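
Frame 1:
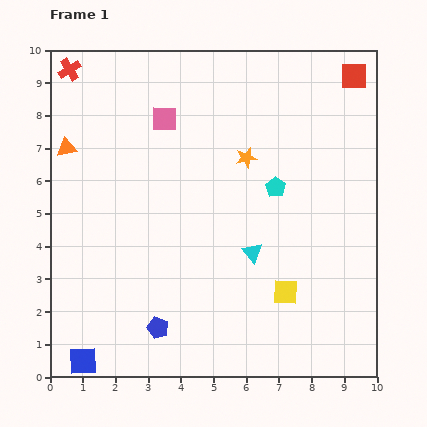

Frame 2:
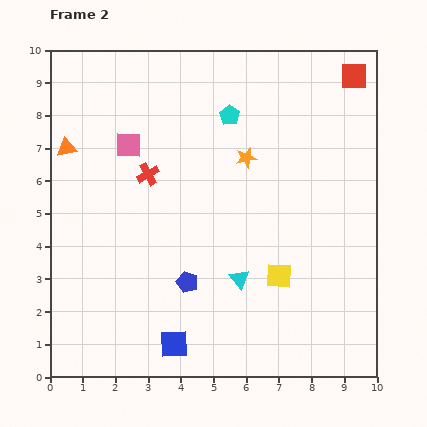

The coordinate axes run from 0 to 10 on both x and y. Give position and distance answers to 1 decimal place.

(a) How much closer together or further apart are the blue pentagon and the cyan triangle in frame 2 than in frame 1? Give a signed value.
-2.1

Distance in frame 1: 3.7. Distance in frame 2: 1.6.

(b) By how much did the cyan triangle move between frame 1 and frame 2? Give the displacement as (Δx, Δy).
(-0.4, -0.8)

The cyan triangle was at (6.2, 3.8) in frame 1 and (5.8, 3.0) in frame 2.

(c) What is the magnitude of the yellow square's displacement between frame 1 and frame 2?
0.5

The yellow square moved from (7.2, 2.6) to (7.0, 3.1), a distance of √(0.2² + 0.5²) ≈ 0.5.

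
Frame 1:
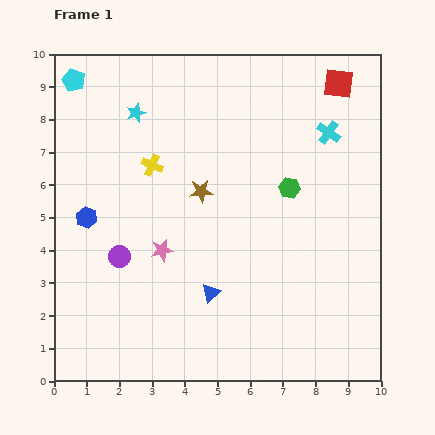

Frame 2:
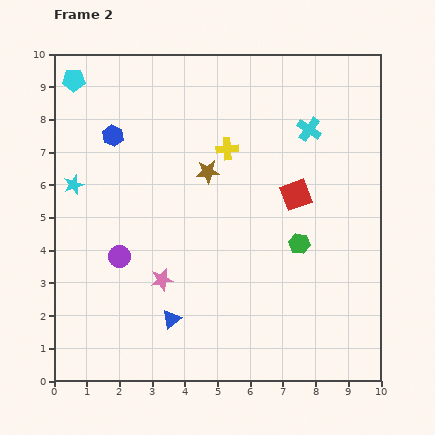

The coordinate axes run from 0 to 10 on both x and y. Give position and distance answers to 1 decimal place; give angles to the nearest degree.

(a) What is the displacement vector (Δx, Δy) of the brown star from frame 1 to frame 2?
(0.2, 0.6)

The brown star was at (4.5, 5.8) in frame 1 and (4.7, 6.4) in frame 2.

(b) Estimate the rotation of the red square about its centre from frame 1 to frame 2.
26° counter-clockwise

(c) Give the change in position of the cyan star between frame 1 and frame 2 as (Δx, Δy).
(-1.9, -2.2)

The cyan star was at (2.5, 8.2) in frame 1 and (0.6, 6.0) in frame 2.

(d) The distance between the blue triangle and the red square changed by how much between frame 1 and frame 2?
-2.1

Distance in frame 1: 7.5. Distance in frame 2: 5.4.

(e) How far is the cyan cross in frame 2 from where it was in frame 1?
0.6

The cyan cross moved from (8.4, 7.6) to (7.8, 7.7), a distance of √(0.6² + 0.1²) ≈ 0.6.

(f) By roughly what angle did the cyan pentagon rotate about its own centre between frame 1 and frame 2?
24° counter-clockwise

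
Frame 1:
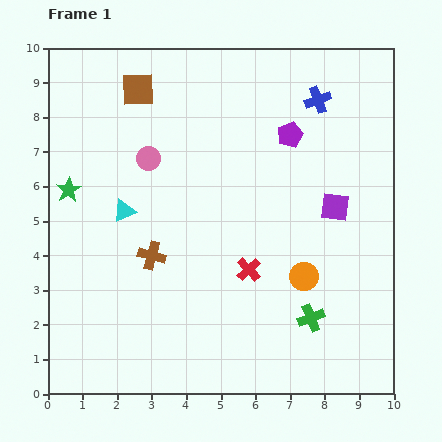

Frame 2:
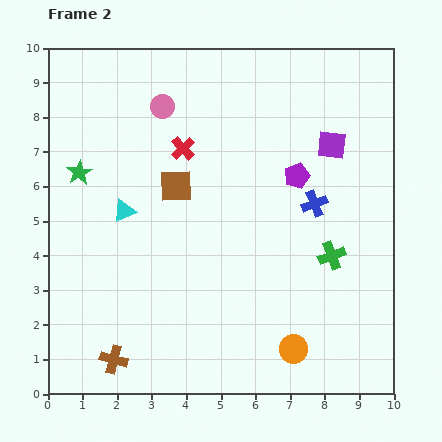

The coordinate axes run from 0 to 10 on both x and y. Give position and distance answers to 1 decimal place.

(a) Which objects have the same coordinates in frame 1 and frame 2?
the cyan triangle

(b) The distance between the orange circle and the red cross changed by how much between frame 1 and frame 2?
+5.0

Distance in frame 1: 1.6. Distance in frame 2: 6.6.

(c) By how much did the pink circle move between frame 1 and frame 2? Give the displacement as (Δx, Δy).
(0.4, 1.5)

The pink circle was at (2.9, 6.8) in frame 1 and (3.3, 8.3) in frame 2.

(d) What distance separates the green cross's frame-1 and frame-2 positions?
1.9

The green cross moved from (7.6, 2.2) to (8.2, 4.0), a distance of √(0.6² + 1.8²) ≈ 1.9.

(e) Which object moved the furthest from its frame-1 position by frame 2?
the red cross

(moved 4.0; next 3.2)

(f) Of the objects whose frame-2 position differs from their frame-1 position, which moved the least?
the green star

(moved 0.6)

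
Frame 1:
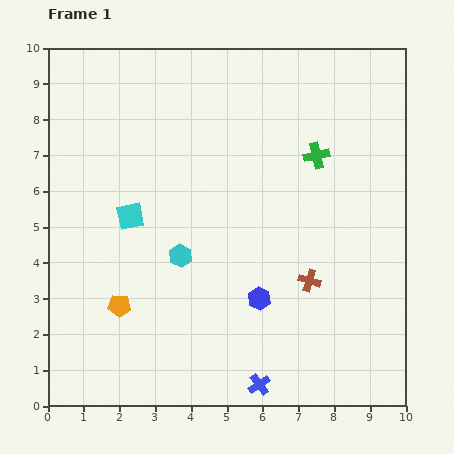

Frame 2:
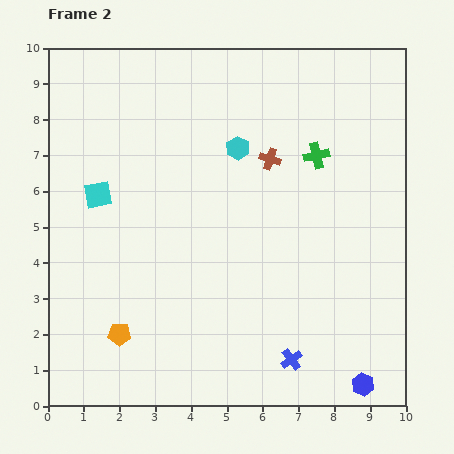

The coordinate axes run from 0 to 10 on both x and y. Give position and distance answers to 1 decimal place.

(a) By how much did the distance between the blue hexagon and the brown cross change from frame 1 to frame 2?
+5.3

Distance in frame 1: 1.5. Distance in frame 2: 6.8.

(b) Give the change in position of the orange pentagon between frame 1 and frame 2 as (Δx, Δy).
(0.0, -0.8)

The orange pentagon was at (2.0, 2.8) in frame 1 and (2.0, 2.0) in frame 2.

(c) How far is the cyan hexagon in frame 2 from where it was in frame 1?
3.4

The cyan hexagon moved from (3.7, 4.2) to (5.3, 7.2), a distance of √(1.6² + 3.0²) ≈ 3.4.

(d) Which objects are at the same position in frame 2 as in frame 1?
the green cross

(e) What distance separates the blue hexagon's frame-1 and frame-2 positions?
3.8

The blue hexagon moved from (5.9, 3.0) to (8.8, 0.6), a distance of √(2.9² + 2.4²) ≈ 3.8.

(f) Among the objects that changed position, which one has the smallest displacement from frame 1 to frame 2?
the orange pentagon

(moved 0.8)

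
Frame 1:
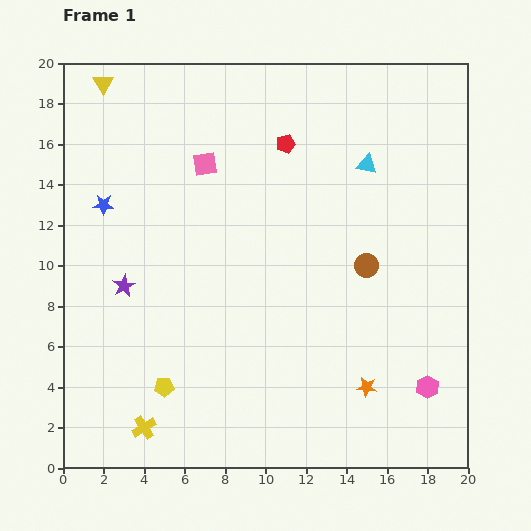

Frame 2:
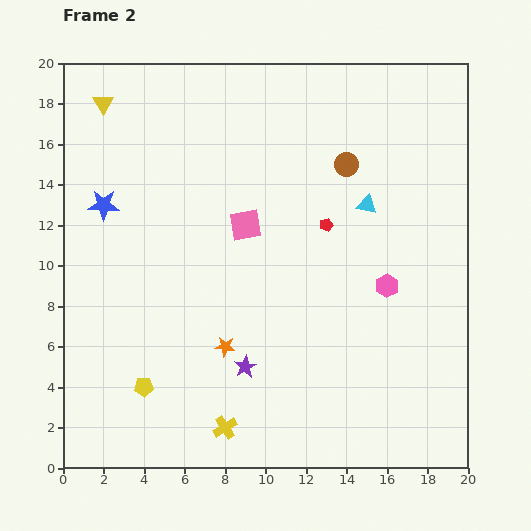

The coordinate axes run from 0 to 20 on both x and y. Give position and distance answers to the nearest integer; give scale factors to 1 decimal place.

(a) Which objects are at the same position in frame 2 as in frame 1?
the blue star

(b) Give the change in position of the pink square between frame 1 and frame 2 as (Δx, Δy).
(2, -3)

The pink square was at (7, 15) in frame 1 and (9, 12) in frame 2.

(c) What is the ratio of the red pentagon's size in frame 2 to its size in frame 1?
0.7×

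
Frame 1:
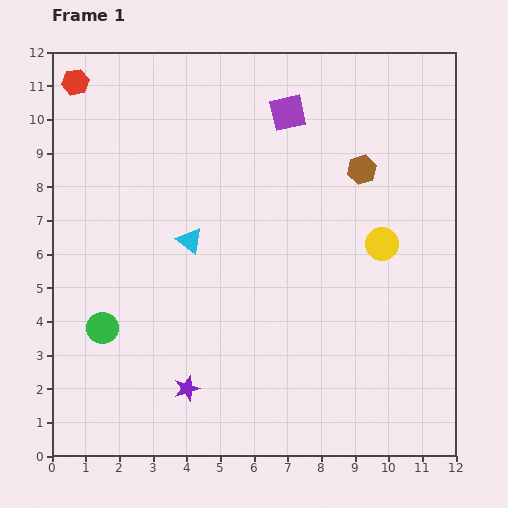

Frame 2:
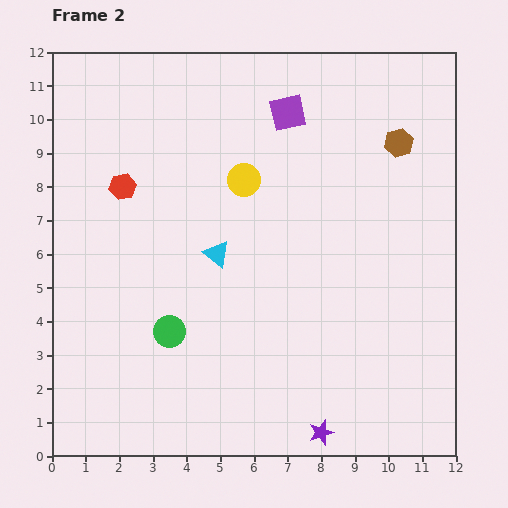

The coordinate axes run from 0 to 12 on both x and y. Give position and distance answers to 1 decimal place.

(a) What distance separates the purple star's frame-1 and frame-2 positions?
4.2

The purple star moved from (4.0, 2.0) to (8.0, 0.7), a distance of √(4.0² + 1.3²) ≈ 4.2.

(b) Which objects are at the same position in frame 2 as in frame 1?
the purple square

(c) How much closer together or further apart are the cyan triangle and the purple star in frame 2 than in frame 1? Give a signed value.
+1.7

Distance in frame 1: 4.4. Distance in frame 2: 6.1.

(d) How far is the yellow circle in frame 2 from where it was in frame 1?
4.5

The yellow circle moved from (9.8, 6.3) to (5.7, 8.2), a distance of √(4.1² + 1.9²) ≈ 4.5.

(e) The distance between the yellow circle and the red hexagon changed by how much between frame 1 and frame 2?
-6.7

Distance in frame 1: 10.3. Distance in frame 2: 3.6.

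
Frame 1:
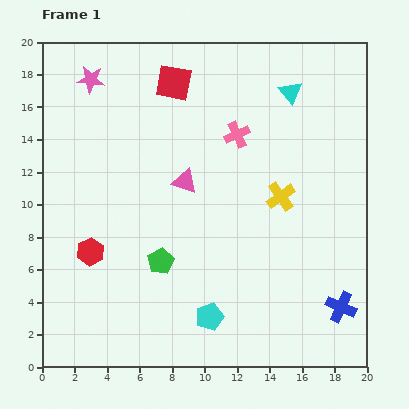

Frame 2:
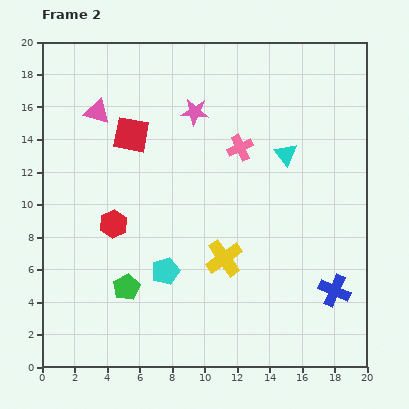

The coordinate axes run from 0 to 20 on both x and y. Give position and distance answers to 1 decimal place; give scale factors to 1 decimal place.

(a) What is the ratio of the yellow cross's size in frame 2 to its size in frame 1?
1.3×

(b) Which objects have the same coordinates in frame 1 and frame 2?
none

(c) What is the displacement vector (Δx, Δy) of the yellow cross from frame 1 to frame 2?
(-3.5, -3.8)

The yellow cross was at (14.7, 10.5) in frame 1 and (11.2, 6.7) in frame 2.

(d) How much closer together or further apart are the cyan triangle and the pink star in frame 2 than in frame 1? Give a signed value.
-6.1

Distance in frame 1: 12.3. Distance in frame 2: 6.2.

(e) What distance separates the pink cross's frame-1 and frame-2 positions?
0.8

The pink cross moved from (12.0, 14.3) to (12.2, 13.5), a distance of √(0.2² + 0.8²) ≈ 0.8.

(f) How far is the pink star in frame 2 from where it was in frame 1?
6.7

The pink star moved from (3.0, 17.7) to (9.4, 15.7), a distance of √(6.4² + 2.0²) ≈ 6.7.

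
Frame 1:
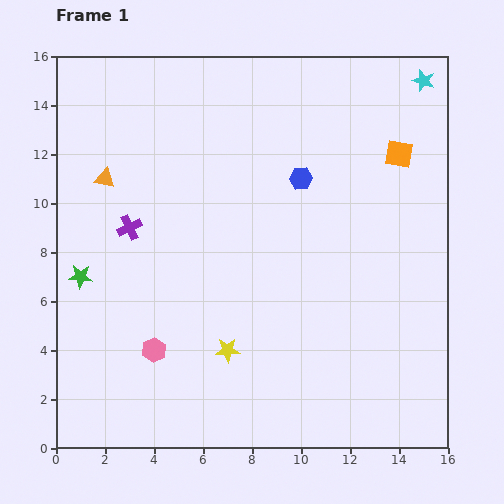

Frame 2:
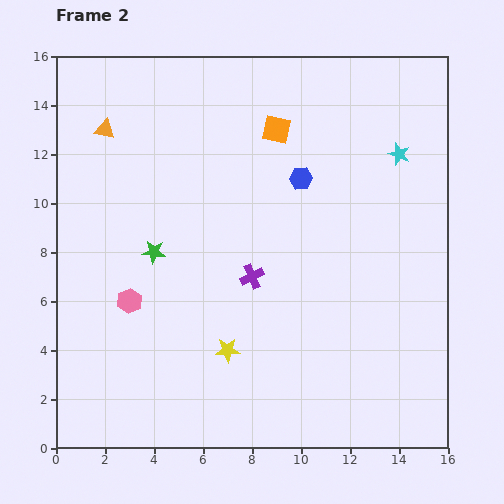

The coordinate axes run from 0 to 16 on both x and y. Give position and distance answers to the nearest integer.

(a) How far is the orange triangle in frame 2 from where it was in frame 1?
2

The orange triangle moved from (2, 11) to (2, 13), a distance of √(0² + 2²) ≈ 2.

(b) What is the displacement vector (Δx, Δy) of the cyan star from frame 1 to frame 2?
(-1, -3)

The cyan star was at (15, 15) in frame 1 and (14, 12) in frame 2.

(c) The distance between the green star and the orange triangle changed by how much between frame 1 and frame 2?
+1

Distance in frame 1: 4. Distance in frame 2: 5.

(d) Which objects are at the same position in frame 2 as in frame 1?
the blue hexagon, the yellow star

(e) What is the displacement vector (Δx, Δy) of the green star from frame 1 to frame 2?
(3, 1)

The green star was at (1, 7) in frame 1 and (4, 8) in frame 2.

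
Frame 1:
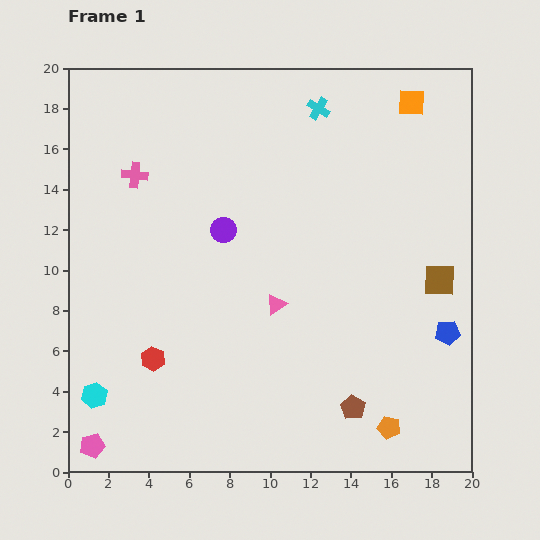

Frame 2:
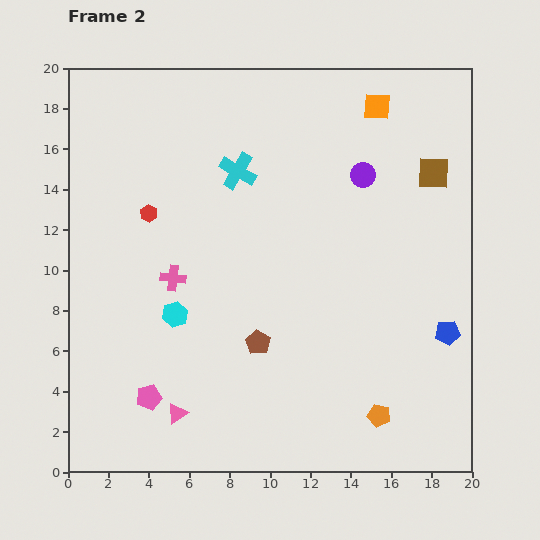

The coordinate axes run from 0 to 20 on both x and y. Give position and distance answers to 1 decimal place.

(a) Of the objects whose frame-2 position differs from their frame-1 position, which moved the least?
the orange pentagon

(moved 0.8)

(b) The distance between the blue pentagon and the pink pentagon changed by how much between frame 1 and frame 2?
-3.4

Distance in frame 1: 18.5. Distance in frame 2: 15.1.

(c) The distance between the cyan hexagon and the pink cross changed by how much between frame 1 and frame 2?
-9.3

Distance in frame 1: 11.1. Distance in frame 2: 1.8.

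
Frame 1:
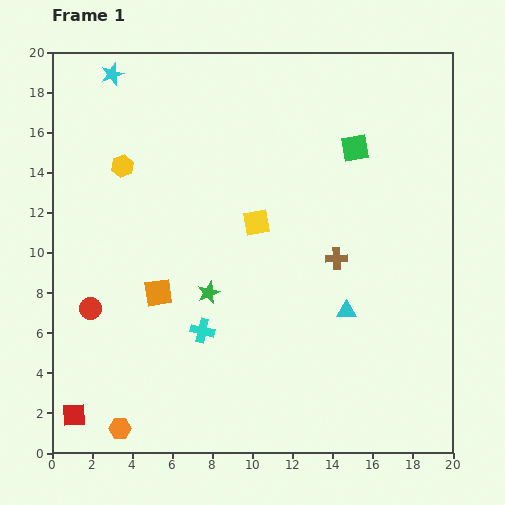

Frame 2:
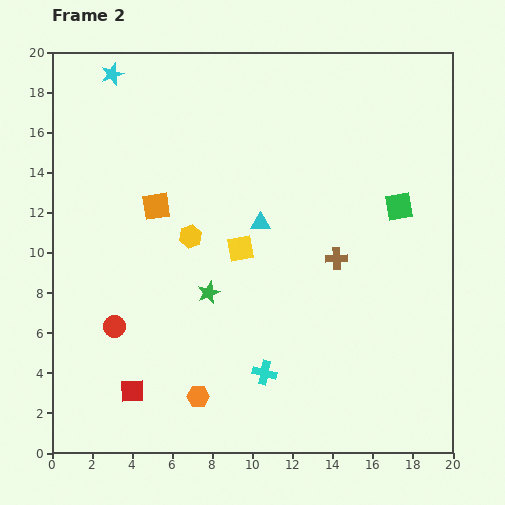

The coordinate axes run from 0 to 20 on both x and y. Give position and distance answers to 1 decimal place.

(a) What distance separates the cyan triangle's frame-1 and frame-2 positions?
6.2

The cyan triangle moved from (14.7, 7.1) to (10.4, 11.5), a distance of √(4.3² + 4.4²) ≈ 6.2.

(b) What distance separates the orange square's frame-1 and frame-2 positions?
4.3

The orange square moved from (5.3, 8.0) to (5.2, 12.3), a distance of √(0.1² + 4.3²) ≈ 4.3.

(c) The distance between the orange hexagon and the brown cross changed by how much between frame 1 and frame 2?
-3.9

Distance in frame 1: 13.7. Distance in frame 2: 9.8.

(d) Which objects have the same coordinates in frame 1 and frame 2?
the brown cross, the cyan star, the green star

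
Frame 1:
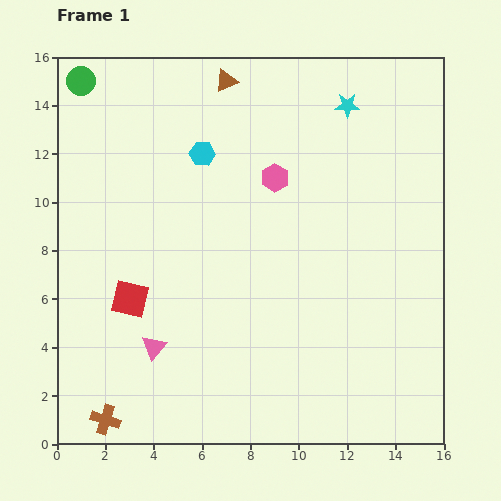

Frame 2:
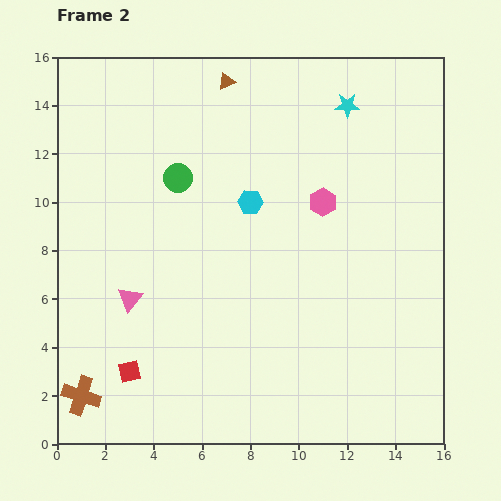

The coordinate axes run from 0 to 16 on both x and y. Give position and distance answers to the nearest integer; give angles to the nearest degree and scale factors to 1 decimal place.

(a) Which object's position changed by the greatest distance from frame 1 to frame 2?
the green circle

(moved 6; next 3)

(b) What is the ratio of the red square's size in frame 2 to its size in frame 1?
0.6×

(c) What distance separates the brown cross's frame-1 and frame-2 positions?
1

The brown cross moved from (2, 1) to (1, 2), a distance of √(1² + 1²) ≈ 1.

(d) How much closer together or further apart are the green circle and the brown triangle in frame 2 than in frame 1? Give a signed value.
-2

Distance in frame 1: 6. Distance in frame 2: 4.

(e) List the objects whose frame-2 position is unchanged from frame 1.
the cyan star, the brown triangle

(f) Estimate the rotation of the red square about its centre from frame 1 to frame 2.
28° counter-clockwise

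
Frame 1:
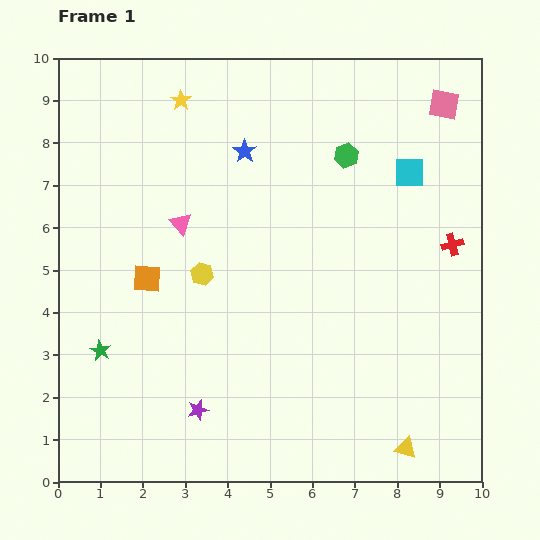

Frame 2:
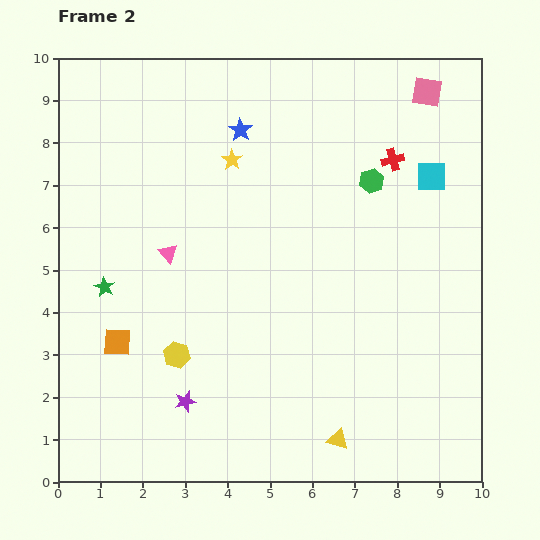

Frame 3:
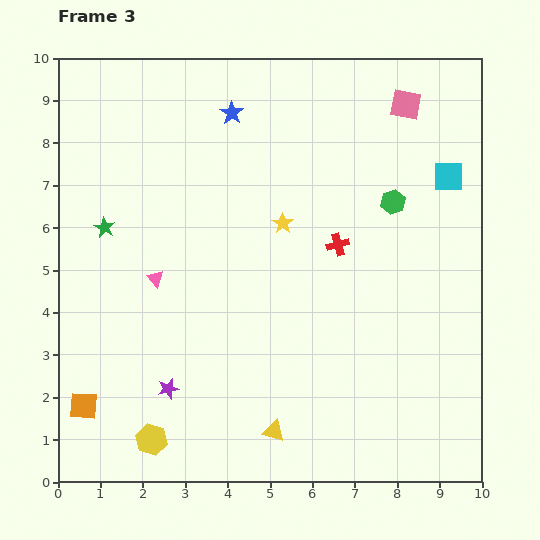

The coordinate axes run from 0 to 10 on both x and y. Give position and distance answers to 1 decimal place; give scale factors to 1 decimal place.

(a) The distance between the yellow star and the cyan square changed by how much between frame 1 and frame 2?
-1.0

Distance in frame 1: 5.7. Distance in frame 2: 4.7.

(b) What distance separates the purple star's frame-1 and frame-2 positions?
0.4

The purple star moved from (3.3, 1.7) to (3.0, 1.9), a distance of √(0.3² + 0.2²) ≈ 0.4.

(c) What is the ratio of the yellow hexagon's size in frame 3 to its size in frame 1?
1.4×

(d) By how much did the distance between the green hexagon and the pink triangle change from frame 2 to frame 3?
+0.8

Distance in frame 2: 5.1. Distance in frame 3: 5.9.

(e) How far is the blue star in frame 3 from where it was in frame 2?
0.4

The blue star moved from (4.3, 8.3) to (4.1, 8.7), a distance of √(0.2² + 0.4²) ≈ 0.4.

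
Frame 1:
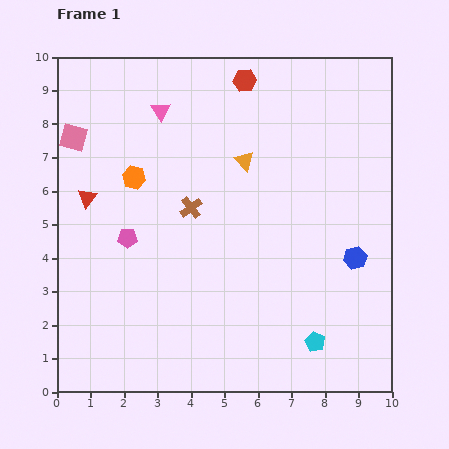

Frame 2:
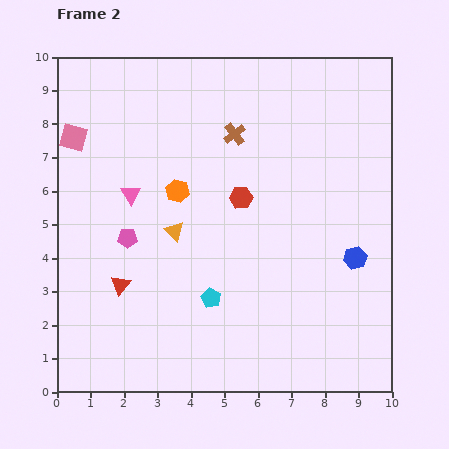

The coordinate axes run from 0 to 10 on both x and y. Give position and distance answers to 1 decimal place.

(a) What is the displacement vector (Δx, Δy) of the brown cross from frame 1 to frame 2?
(1.3, 2.2)

The brown cross was at (4.0, 5.5) in frame 1 and (5.3, 7.7) in frame 2.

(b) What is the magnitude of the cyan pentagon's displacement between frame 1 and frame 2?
3.4

The cyan pentagon moved from (7.7, 1.5) to (4.6, 2.8), a distance of √(3.1² + 1.3²) ≈ 3.4.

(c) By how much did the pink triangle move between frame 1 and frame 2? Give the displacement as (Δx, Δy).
(-0.9, -2.5)

The pink triangle was at (3.1, 8.4) in frame 1 and (2.2, 5.9) in frame 2.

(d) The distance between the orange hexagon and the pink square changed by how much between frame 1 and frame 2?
+1.3

Distance in frame 1: 2.2. Distance in frame 2: 3.5.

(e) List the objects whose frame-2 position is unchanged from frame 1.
the pink square, the pink pentagon, the blue hexagon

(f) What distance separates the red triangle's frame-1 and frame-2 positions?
2.8

The red triangle moved from (0.9, 5.8) to (1.9, 3.2), a distance of √(1.0² + 2.6²) ≈ 2.8.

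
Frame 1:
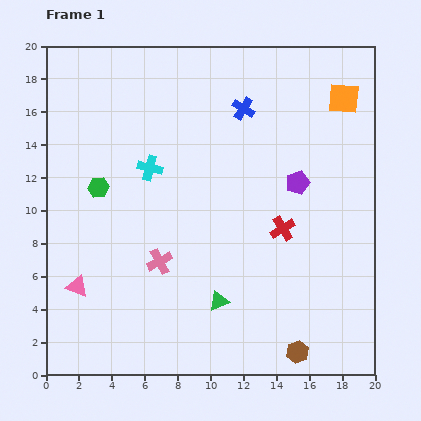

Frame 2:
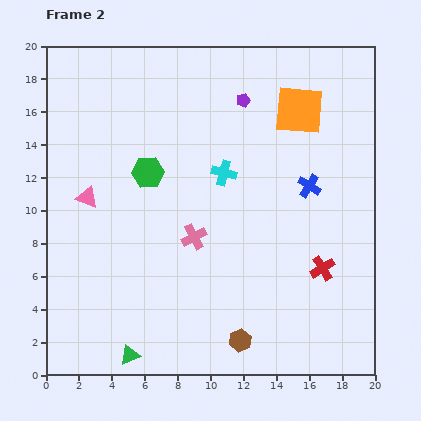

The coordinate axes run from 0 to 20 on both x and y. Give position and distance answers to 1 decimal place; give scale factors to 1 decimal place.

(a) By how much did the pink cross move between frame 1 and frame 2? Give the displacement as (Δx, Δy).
(2.1, 1.5)

The pink cross was at (6.9, 6.9) in frame 1 and (9.0, 8.4) in frame 2.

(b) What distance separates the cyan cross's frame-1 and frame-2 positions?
4.5

The cyan cross moved from (6.3, 12.6) to (10.8, 12.3), a distance of √(4.5² + 0.3²) ≈ 4.5.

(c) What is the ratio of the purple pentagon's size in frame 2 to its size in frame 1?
0.6×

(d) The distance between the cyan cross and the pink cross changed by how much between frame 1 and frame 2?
-1.4

Distance in frame 1: 5.7. Distance in frame 2: 4.3.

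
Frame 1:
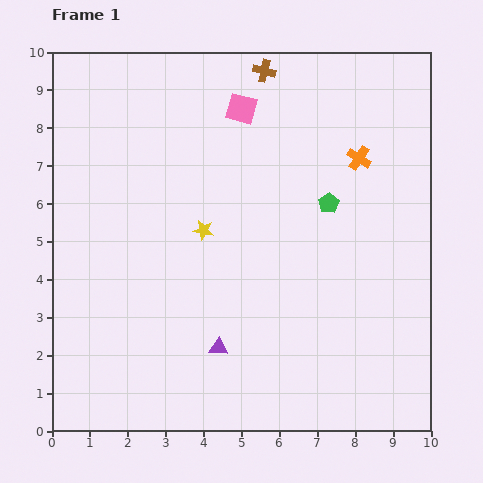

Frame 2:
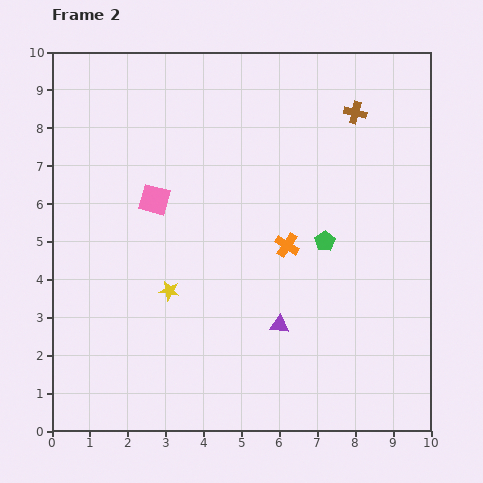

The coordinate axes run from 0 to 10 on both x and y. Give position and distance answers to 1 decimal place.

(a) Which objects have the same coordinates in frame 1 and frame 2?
none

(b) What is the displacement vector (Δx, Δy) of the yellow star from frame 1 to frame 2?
(-0.9, -1.6)

The yellow star was at (4.0, 5.3) in frame 1 and (3.1, 3.7) in frame 2.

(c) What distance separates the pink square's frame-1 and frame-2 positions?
3.3

The pink square moved from (5.0, 8.5) to (2.7, 6.1), a distance of √(2.3² + 2.4²) ≈ 3.3.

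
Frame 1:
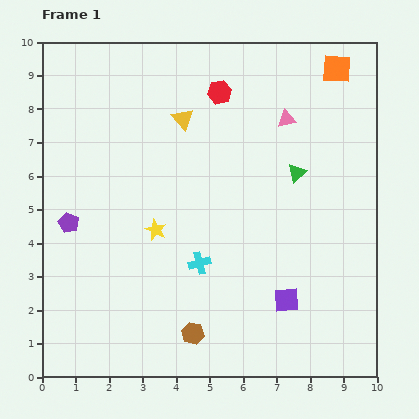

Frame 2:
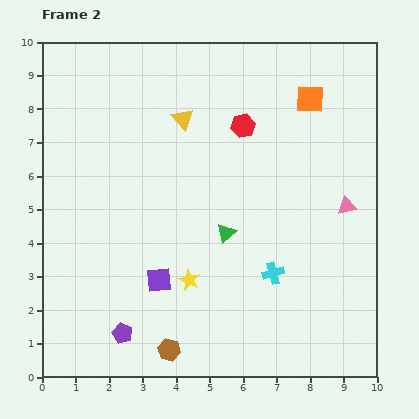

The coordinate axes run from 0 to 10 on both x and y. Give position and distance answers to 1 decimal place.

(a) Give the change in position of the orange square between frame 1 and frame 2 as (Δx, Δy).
(-0.8, -0.9)

The orange square was at (8.8, 9.2) in frame 1 and (8.0, 8.3) in frame 2.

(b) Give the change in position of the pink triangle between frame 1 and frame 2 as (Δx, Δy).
(1.8, -2.6)

The pink triangle was at (7.3, 7.7) in frame 1 and (9.1, 5.1) in frame 2.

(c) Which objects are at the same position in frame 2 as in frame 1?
the yellow triangle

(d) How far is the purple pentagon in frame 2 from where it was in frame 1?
3.7

The purple pentagon moved from (0.8, 4.6) to (2.4, 1.3), a distance of √(1.6² + 3.3²) ≈ 3.7.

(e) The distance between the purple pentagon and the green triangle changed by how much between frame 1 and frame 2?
-2.7

Distance in frame 1: 7.0. Distance in frame 2: 4.3.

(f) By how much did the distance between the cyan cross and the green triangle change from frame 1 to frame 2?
-2.2

Distance in frame 1: 4.0. Distance in frame 2: 1.8.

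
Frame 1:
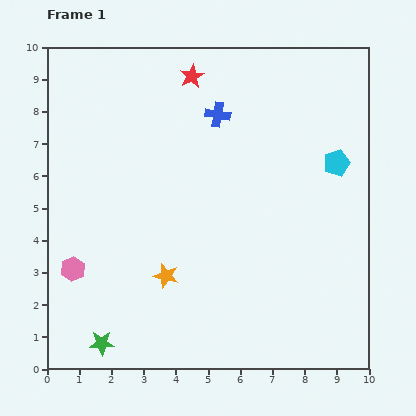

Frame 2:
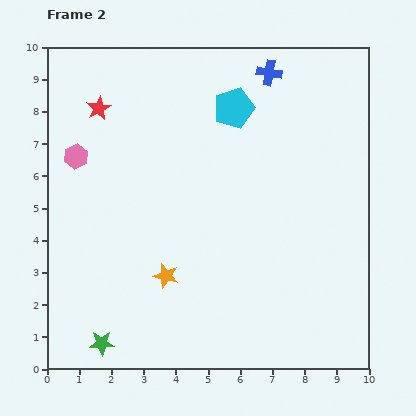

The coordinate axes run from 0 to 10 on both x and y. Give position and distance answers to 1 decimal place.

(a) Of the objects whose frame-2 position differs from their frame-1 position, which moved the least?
the blue cross

(moved 2.1)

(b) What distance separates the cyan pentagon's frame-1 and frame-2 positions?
3.6

The cyan pentagon moved from (9.0, 6.4) to (5.8, 8.1), a distance of √(3.2² + 1.7²) ≈ 3.6.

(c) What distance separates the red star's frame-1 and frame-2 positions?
3.1

The red star moved from (4.5, 9.1) to (1.6, 8.1), a distance of √(2.9² + 1.0²) ≈ 3.1.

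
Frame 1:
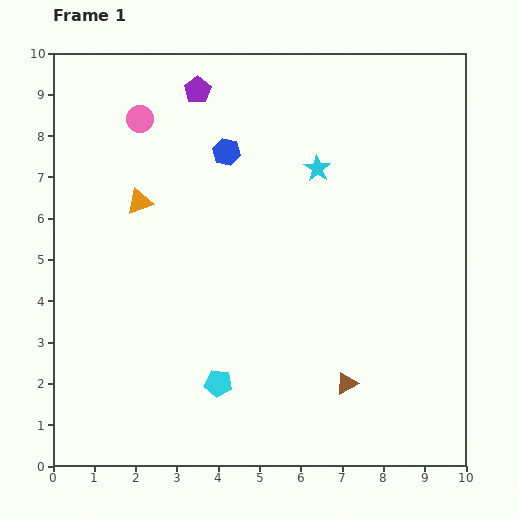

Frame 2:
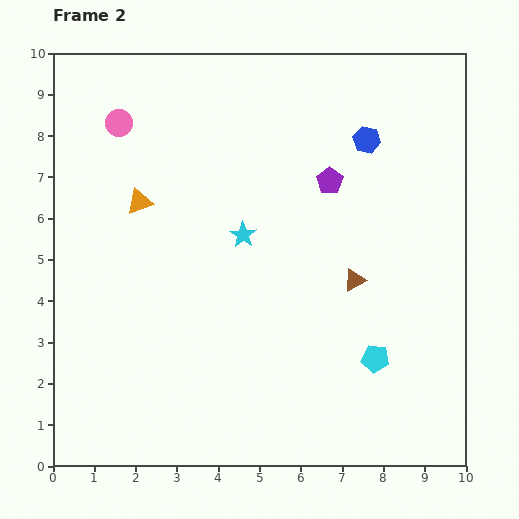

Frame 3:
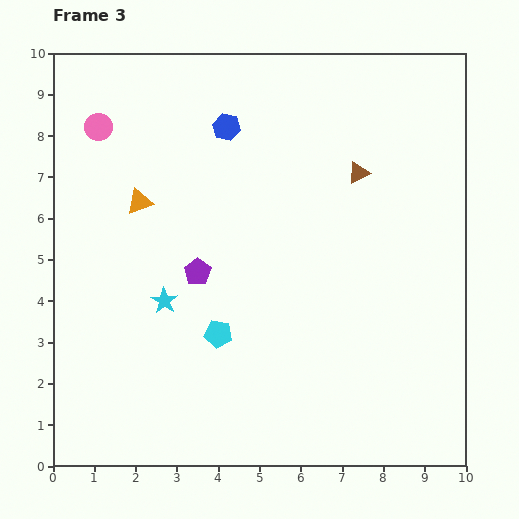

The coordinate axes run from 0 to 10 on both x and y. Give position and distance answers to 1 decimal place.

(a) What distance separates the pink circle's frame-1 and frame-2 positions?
0.5

The pink circle moved from (2.1, 8.4) to (1.6, 8.3), a distance of √(0.5² + 0.1²) ≈ 0.5.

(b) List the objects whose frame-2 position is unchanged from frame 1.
the orange triangle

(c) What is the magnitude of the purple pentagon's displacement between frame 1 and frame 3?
4.4

The purple pentagon moved from (3.5, 9.1) to (3.5, 4.7), a distance of √(0.0² + 4.4²) ≈ 4.4.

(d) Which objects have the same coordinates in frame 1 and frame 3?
the orange triangle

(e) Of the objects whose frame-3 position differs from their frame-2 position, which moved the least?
the pink circle

(moved 0.5)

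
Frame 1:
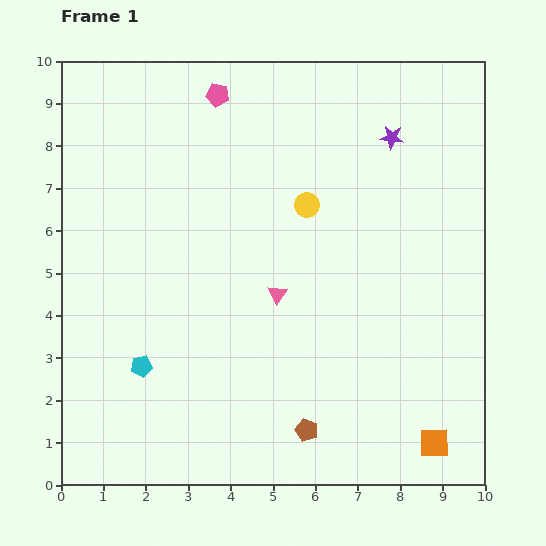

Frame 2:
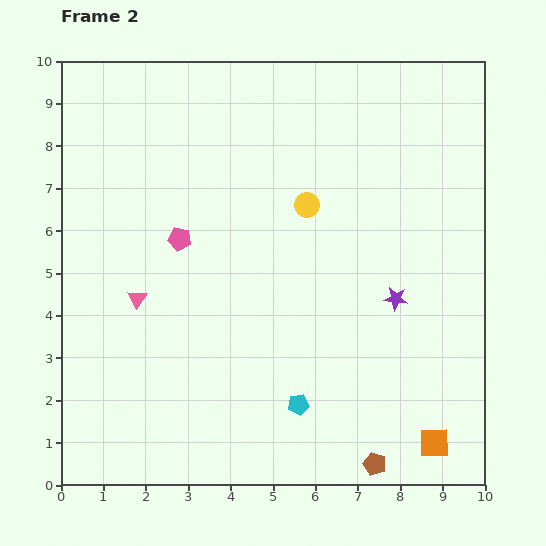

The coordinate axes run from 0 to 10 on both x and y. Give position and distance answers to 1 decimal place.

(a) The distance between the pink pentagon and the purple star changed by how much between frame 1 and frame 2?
+1.1

Distance in frame 1: 4.2. Distance in frame 2: 5.3.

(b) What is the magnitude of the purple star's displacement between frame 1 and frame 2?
3.8

The purple star moved from (7.8, 8.2) to (7.9, 4.4), a distance of √(0.1² + 3.8²) ≈ 3.8.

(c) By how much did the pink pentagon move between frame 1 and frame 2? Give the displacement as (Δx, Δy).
(-0.9, -3.4)

The pink pentagon was at (3.7, 9.2) in frame 1 and (2.8, 5.8) in frame 2.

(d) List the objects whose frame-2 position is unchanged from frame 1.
the orange square, the yellow circle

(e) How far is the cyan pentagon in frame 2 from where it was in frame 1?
3.8

The cyan pentagon moved from (1.9, 2.8) to (5.6, 1.9), a distance of √(3.7² + 0.9²) ≈ 3.8.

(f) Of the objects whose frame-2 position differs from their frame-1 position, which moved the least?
the brown pentagon

(moved 1.8)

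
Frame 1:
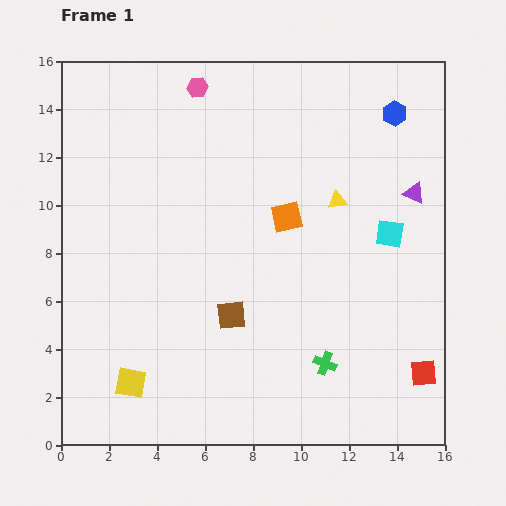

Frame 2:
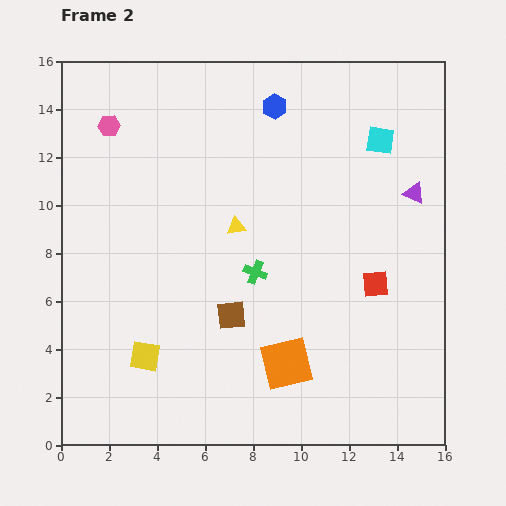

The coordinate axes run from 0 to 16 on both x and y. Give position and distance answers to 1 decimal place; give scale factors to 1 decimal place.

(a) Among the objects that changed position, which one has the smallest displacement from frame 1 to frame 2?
the yellow square

(moved 1.3)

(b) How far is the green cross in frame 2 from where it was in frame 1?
4.8

The green cross moved from (11.0, 3.4) to (8.1, 7.2), a distance of √(2.9² + 3.8²) ≈ 4.8.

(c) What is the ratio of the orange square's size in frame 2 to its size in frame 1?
1.7×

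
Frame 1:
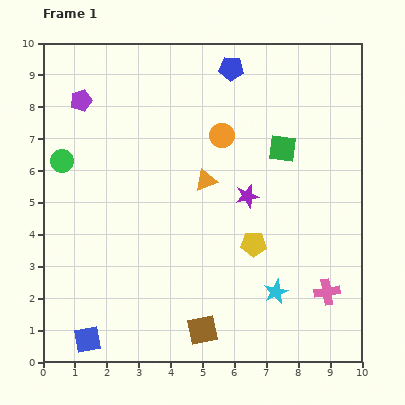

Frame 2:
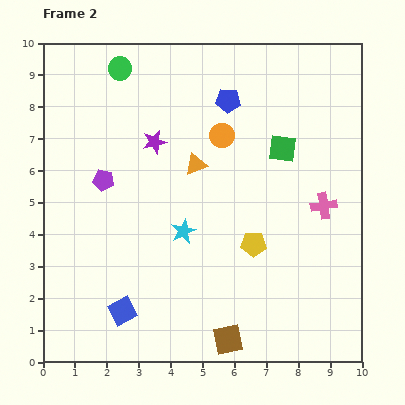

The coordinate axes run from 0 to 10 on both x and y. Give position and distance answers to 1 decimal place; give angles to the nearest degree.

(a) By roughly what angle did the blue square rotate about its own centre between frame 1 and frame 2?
16° counter-clockwise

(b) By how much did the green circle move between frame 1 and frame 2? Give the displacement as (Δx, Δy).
(1.8, 2.9)

The green circle was at (0.6, 6.3) in frame 1 and (2.4, 9.2) in frame 2.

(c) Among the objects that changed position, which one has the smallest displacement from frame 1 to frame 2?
the orange triangle

(moved 0.6)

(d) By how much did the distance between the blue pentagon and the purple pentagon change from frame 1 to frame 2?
-0.2

Distance in frame 1: 4.8. Distance in frame 2: 4.6.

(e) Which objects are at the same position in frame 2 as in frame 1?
the green square, the orange circle, the yellow pentagon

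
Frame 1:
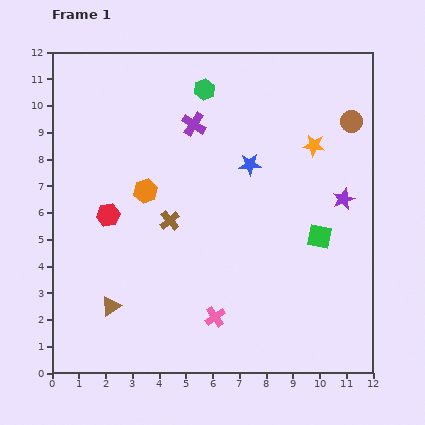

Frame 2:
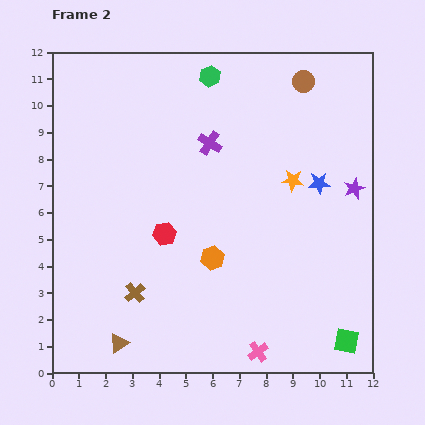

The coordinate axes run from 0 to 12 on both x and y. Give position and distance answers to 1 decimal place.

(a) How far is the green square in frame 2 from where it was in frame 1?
4.0

The green square moved from (10.0, 5.1) to (11.0, 1.2), a distance of √(1.0² + 3.9²) ≈ 4.0.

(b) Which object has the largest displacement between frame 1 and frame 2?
the green square

(moved 4.0; next 3.5)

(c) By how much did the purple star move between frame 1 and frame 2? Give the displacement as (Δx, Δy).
(0.4, 0.4)

The purple star was at (10.9, 6.5) in frame 1 and (11.3, 6.9) in frame 2.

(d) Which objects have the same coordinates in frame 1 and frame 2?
none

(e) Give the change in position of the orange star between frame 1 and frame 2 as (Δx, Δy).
(-0.8, -1.3)

The orange star was at (9.8, 8.5) in frame 1 and (9.0, 7.2) in frame 2.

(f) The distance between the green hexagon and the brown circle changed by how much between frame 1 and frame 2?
-2.1

Distance in frame 1: 5.6. Distance in frame 2: 3.5.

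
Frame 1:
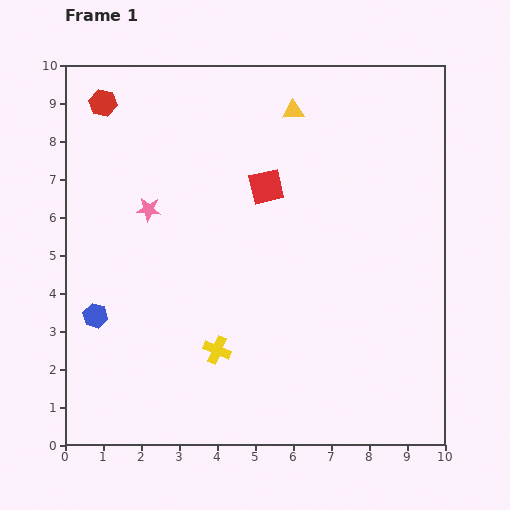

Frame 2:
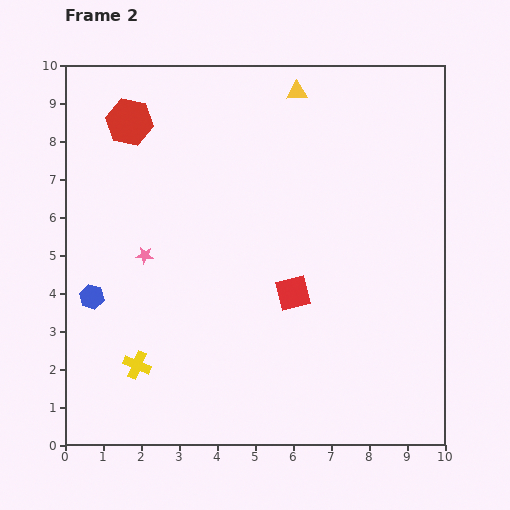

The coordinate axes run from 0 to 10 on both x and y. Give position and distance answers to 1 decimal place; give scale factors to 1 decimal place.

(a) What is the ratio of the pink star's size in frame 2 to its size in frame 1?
0.7×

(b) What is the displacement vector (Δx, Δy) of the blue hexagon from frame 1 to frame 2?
(-0.1, 0.5)

The blue hexagon was at (0.8, 3.4) in frame 1 and (0.7, 3.9) in frame 2.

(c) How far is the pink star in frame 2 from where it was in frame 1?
1.2

The pink star moved from (2.2, 6.2) to (2.1, 5.0), a distance of √(0.1² + 1.2²) ≈ 1.2.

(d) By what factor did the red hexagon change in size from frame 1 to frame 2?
1.7×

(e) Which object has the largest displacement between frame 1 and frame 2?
the red square

(moved 2.9; next 2.1)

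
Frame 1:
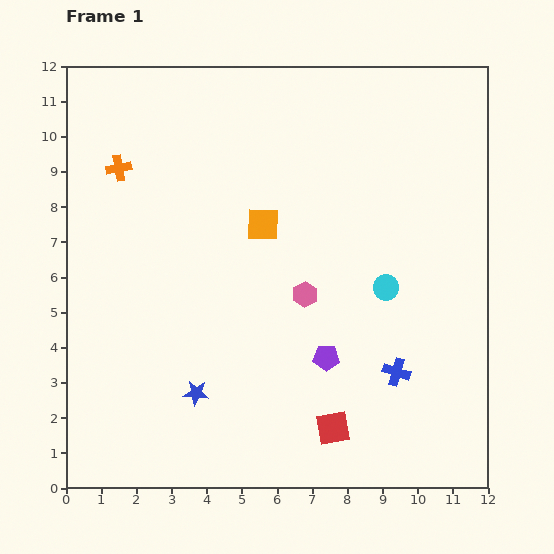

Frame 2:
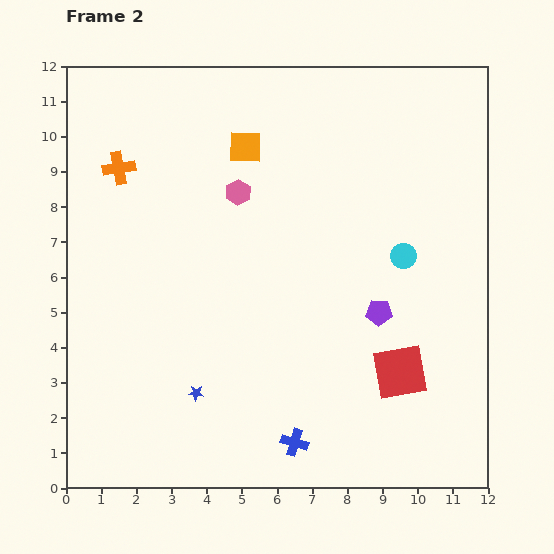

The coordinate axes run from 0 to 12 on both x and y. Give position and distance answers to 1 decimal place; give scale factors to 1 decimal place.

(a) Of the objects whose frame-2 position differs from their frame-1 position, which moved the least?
the cyan circle

(moved 1.0)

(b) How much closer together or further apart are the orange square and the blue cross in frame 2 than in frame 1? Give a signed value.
+2.8

Distance in frame 1: 5.7. Distance in frame 2: 8.5.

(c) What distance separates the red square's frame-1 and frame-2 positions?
2.5

The red square moved from (7.6, 1.7) to (9.5, 3.3), a distance of √(1.9² + 1.6²) ≈ 2.5.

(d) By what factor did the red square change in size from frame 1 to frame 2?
1.6×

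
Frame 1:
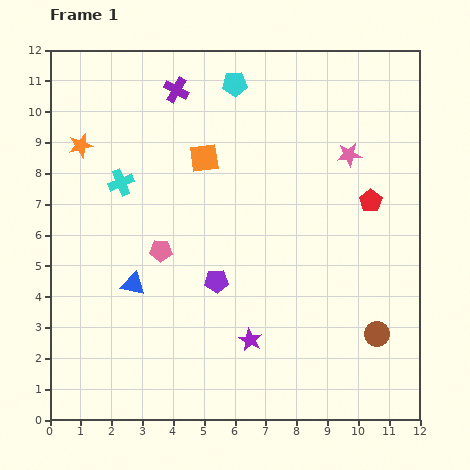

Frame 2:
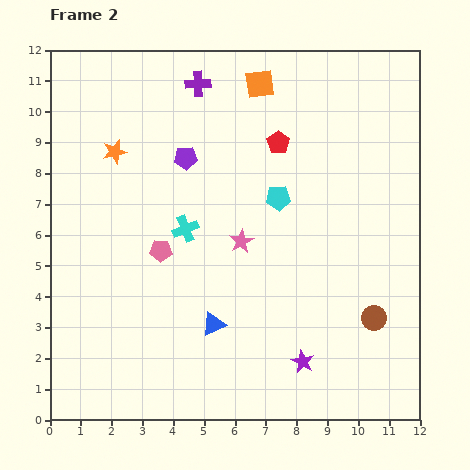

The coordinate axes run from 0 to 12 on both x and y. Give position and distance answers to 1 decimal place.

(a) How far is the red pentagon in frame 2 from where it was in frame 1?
3.6

The red pentagon moved from (10.4, 7.1) to (7.4, 9.0), a distance of √(3.0² + 1.9²) ≈ 3.6.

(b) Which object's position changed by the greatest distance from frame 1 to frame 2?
the pink star

(moved 4.5; next 4.1)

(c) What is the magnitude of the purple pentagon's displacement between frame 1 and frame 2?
4.1

The purple pentagon moved from (5.4, 4.5) to (4.4, 8.5), a distance of √(1.0² + 4.0²) ≈ 4.1.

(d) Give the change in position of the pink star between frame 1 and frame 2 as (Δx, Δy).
(-3.5, -2.8)

The pink star was at (9.7, 8.6) in frame 1 and (6.2, 5.8) in frame 2.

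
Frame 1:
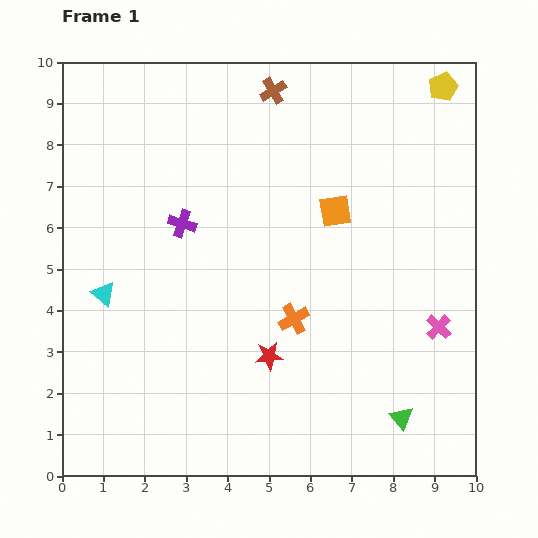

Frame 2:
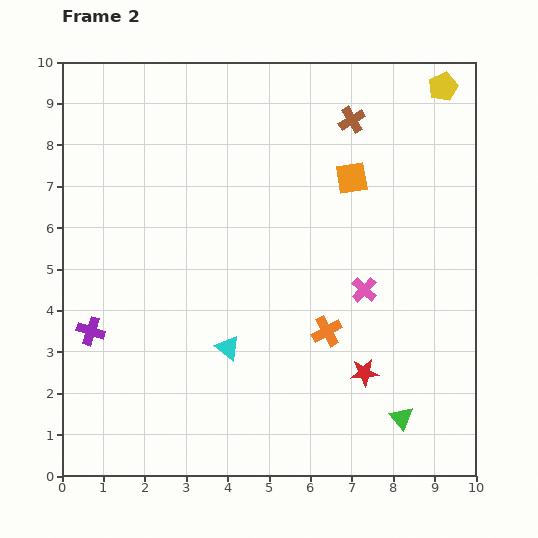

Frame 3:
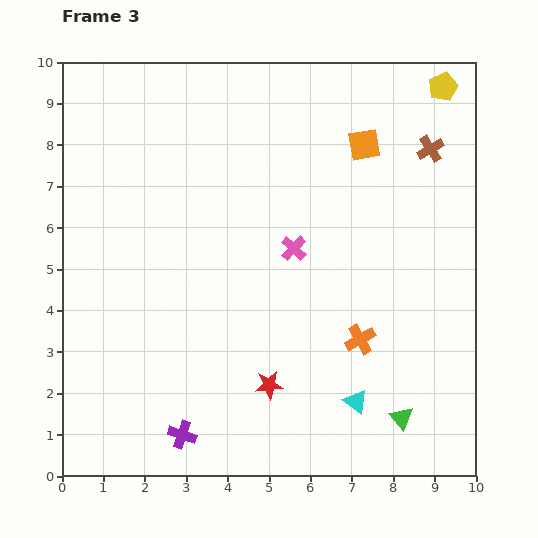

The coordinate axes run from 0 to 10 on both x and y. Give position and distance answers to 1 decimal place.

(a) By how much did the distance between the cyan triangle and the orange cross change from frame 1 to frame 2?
-2.2

Distance in frame 1: 4.6. Distance in frame 2: 2.4.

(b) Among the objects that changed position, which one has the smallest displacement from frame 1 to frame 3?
the red star

(moved 0.7)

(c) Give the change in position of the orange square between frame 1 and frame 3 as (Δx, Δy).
(0.7, 1.6)

The orange square was at (6.6, 6.4) in frame 1 and (7.3, 8.0) in frame 3.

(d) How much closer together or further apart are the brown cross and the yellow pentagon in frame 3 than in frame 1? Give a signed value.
-2.6

Distance in frame 1: 4.1. Distance in frame 3: 1.5.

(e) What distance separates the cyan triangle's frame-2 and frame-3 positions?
3.4

The cyan triangle moved from (4.0, 3.1) to (7.1, 1.8), a distance of √(3.1² + 1.3²) ≈ 3.4.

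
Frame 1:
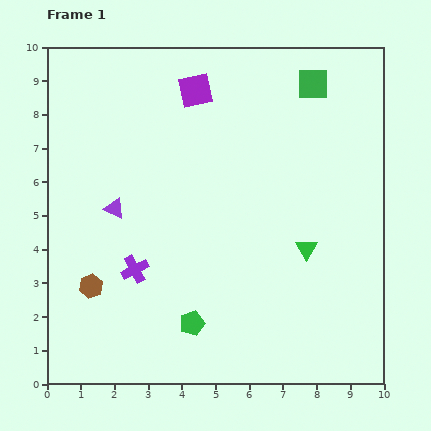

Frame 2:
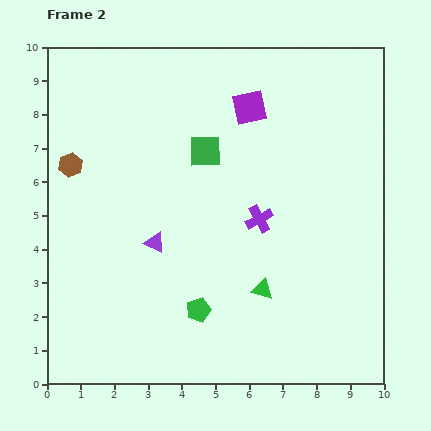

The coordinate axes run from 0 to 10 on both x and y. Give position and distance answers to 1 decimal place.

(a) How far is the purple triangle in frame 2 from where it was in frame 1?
1.6

The purple triangle moved from (2.0, 5.2) to (3.2, 4.2), a distance of √(1.2² + 1.0²) ≈ 1.6.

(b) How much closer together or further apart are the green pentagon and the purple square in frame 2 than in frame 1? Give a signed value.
-0.7

Distance in frame 1: 6.9. Distance in frame 2: 6.2.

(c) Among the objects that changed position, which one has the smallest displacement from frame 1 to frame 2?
the green pentagon

(moved 0.4)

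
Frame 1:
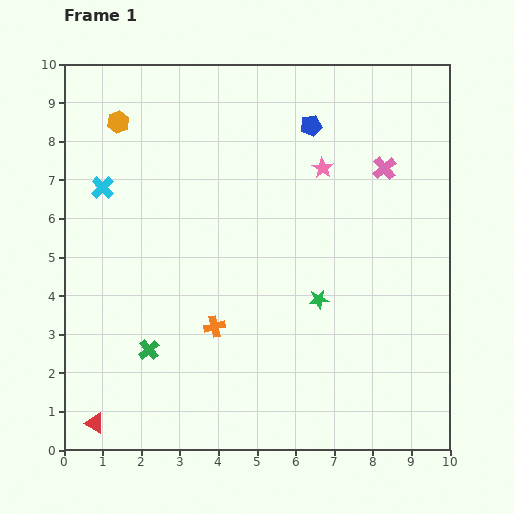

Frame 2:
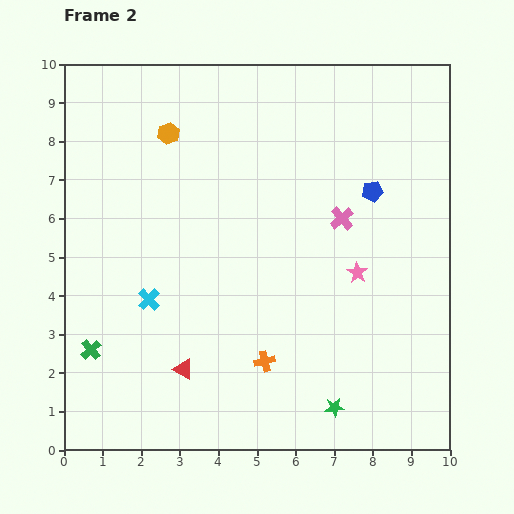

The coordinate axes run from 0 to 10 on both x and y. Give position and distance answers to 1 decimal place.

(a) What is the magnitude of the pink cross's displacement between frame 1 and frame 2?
1.7

The pink cross moved from (8.3, 7.3) to (7.2, 6.0), a distance of √(1.1² + 1.3²) ≈ 1.7.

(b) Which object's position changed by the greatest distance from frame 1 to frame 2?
the cyan cross

(moved 3.1; next 2.8)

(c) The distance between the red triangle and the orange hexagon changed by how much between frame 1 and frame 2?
-1.7

Distance in frame 1: 7.8. Distance in frame 2: 6.1.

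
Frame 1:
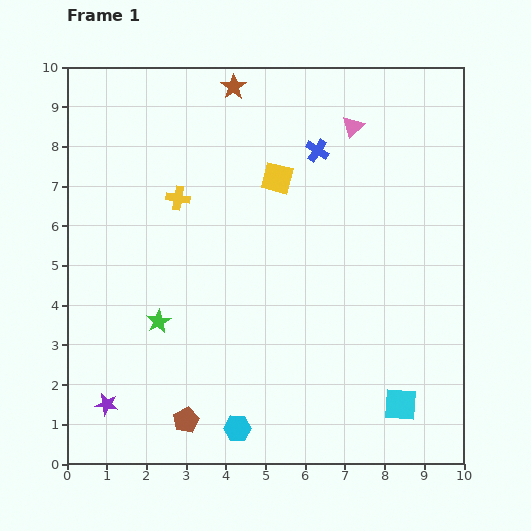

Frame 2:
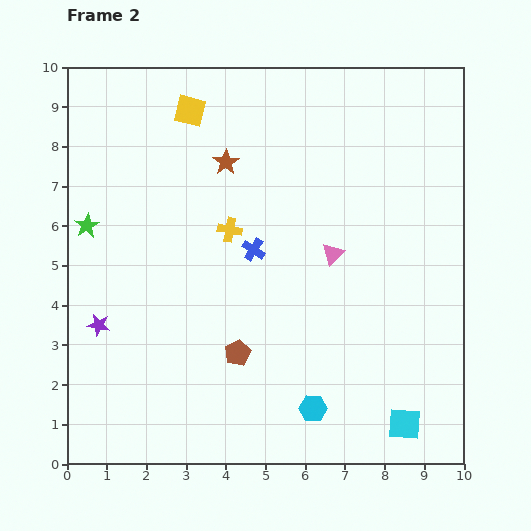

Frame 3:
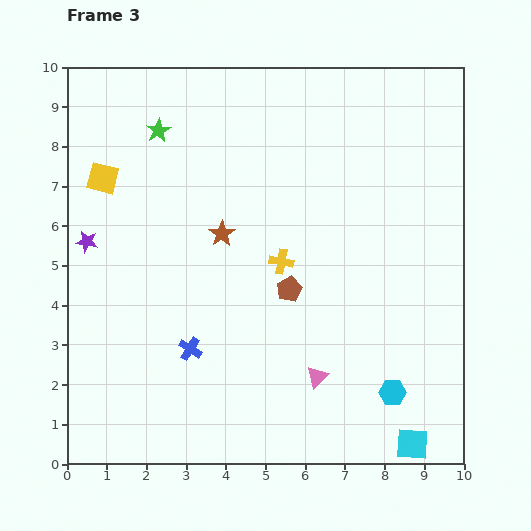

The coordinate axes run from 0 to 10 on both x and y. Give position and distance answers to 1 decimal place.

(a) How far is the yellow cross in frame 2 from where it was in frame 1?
1.5

The yellow cross moved from (2.8, 6.7) to (4.1, 5.9), a distance of √(1.3² + 0.8²) ≈ 1.5.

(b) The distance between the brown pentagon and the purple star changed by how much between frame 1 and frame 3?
+3.2

Distance in frame 1: 2.0. Distance in frame 3: 5.2.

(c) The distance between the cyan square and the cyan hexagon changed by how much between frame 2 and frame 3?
-0.9

Distance in frame 2: 2.3. Distance in frame 3: 1.4.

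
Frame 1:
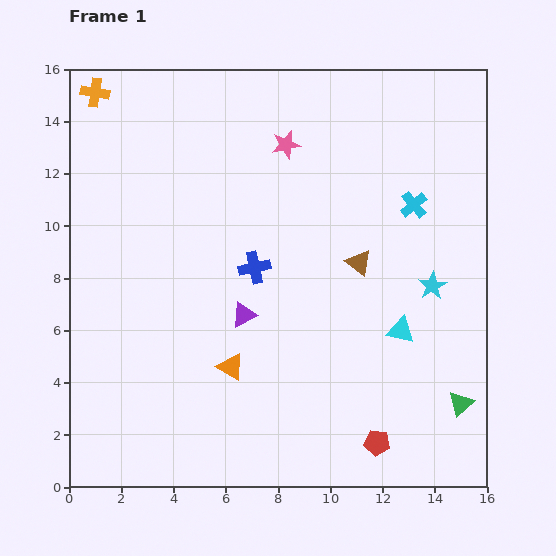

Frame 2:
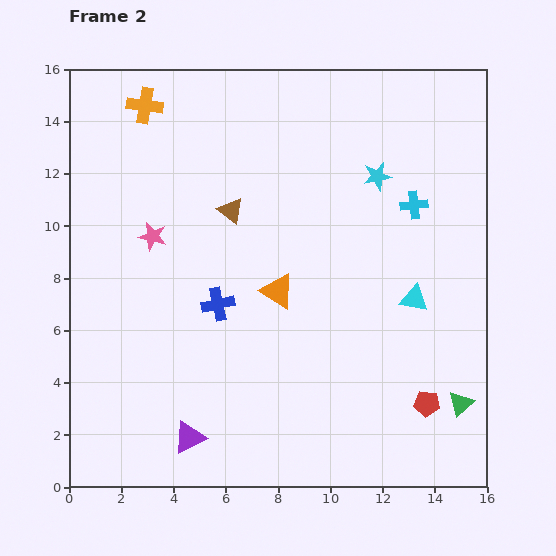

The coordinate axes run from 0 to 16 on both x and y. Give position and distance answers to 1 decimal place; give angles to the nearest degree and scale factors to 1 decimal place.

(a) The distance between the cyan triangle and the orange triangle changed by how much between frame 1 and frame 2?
-1.4

Distance in frame 1: 6.6. Distance in frame 2: 5.2.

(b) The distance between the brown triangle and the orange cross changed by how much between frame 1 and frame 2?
-6.8

Distance in frame 1: 12.0. Distance in frame 2: 5.2.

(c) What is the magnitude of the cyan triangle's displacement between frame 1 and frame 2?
1.3

The cyan triangle moved from (12.7, 6.0) to (13.2, 7.2), a distance of √(0.5² + 1.2²) ≈ 1.3.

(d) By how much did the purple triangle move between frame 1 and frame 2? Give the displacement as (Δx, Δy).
(-2.1, -4.7)

The purple triangle was at (6.7, 6.6) in frame 1 and (4.6, 1.9) in frame 2.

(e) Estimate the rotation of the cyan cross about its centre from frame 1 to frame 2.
34° clockwise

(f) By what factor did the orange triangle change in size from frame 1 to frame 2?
1.3×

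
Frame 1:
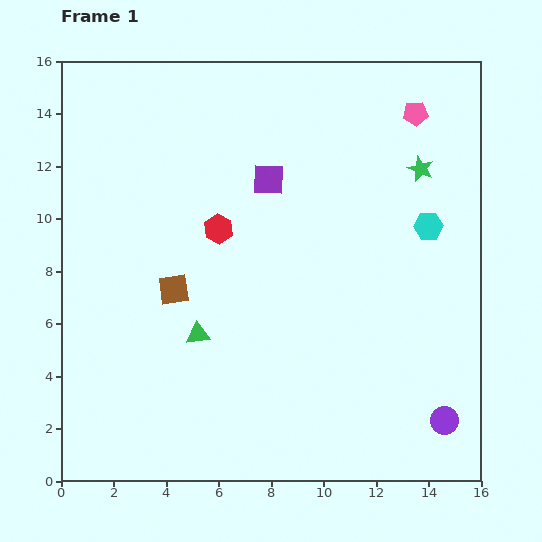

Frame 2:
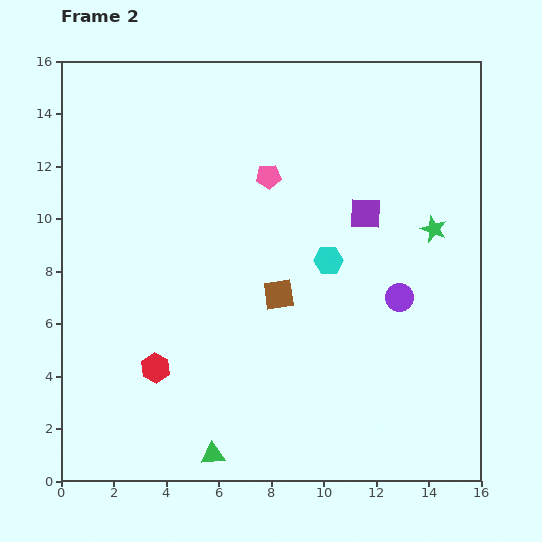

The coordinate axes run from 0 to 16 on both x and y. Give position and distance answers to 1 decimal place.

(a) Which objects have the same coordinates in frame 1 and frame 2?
none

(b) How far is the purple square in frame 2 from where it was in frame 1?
3.9

The purple square moved from (7.9, 11.5) to (11.6, 10.2), a distance of √(3.7² + 1.3²) ≈ 3.9.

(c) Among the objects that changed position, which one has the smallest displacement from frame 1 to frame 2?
the green star

(moved 2.4)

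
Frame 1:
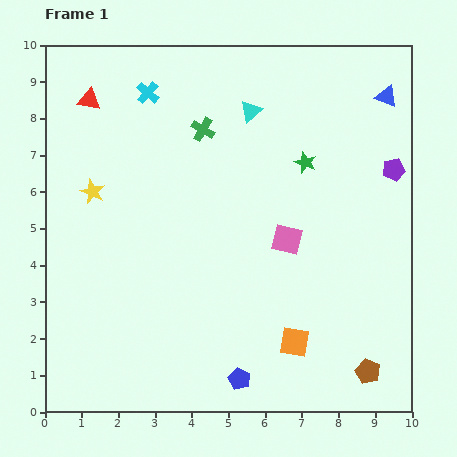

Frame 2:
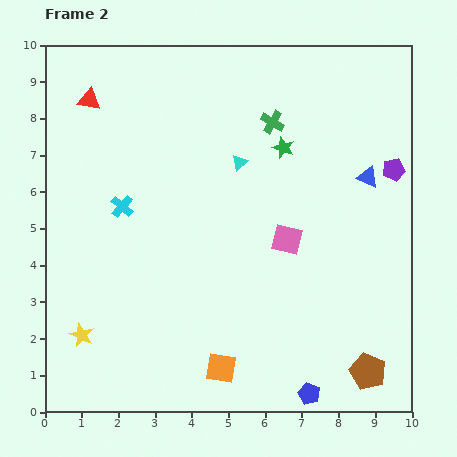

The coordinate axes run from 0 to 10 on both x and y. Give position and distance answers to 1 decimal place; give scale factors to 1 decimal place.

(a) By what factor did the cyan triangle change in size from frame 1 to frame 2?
0.7×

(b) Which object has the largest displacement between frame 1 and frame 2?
the yellow star

(moved 3.9; next 3.2)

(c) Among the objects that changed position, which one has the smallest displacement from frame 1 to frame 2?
the green star

(moved 0.7)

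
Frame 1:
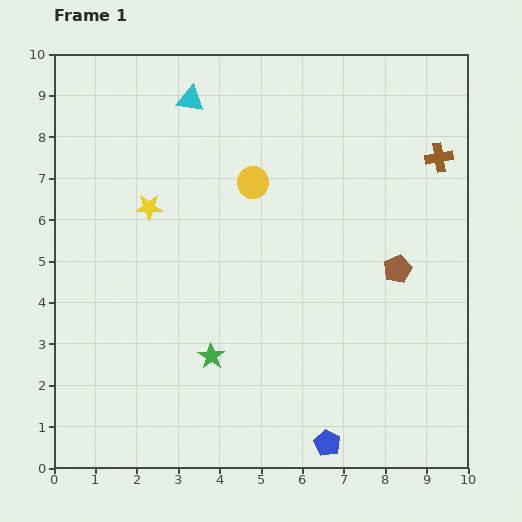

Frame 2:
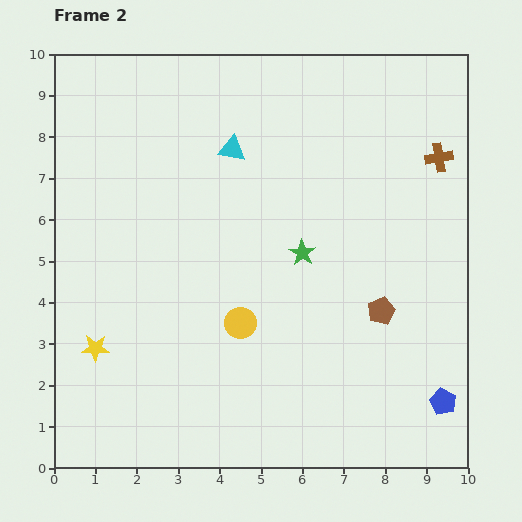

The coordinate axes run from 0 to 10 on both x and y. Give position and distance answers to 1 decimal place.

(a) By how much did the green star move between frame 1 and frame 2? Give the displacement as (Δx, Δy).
(2.2, 2.5)

The green star was at (3.8, 2.7) in frame 1 and (6.0, 5.2) in frame 2.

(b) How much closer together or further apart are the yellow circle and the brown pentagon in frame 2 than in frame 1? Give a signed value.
-0.7

Distance in frame 1: 4.1. Distance in frame 2: 3.4.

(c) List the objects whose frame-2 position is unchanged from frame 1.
the brown cross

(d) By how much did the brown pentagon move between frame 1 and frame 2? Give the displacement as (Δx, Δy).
(-0.4, -1.0)

The brown pentagon was at (8.3, 4.8) in frame 1 and (7.9, 3.8) in frame 2.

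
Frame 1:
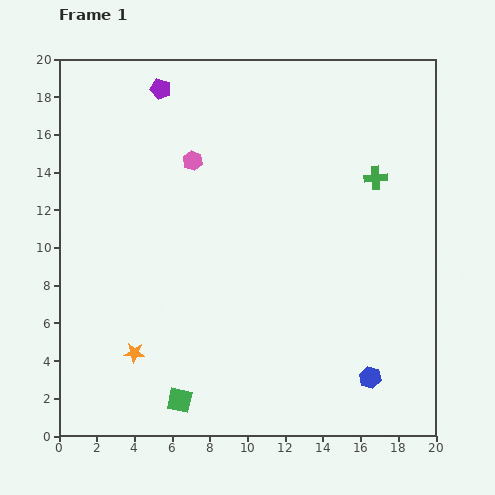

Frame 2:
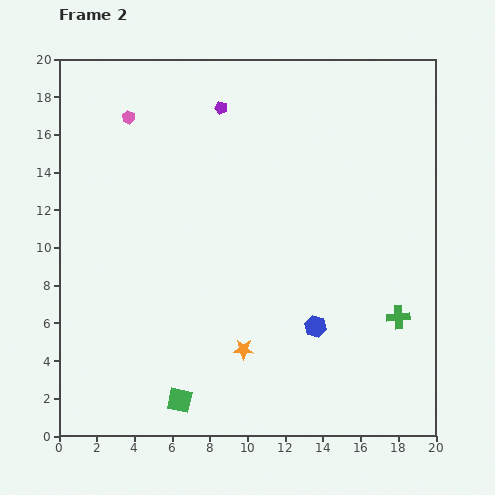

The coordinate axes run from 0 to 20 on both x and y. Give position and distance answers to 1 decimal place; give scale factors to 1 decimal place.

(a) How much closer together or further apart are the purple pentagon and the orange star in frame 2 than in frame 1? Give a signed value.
-1.2

Distance in frame 1: 14.1. Distance in frame 2: 12.9.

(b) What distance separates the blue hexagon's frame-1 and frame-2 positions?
4.0

The blue hexagon moved from (16.5, 3.1) to (13.6, 5.8), a distance of √(2.9² + 2.7²) ≈ 4.0.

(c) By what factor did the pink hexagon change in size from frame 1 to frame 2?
0.7×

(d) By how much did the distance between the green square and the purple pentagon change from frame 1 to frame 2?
-0.8

Distance in frame 1: 16.5. Distance in frame 2: 15.7.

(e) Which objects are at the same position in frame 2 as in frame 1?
the green square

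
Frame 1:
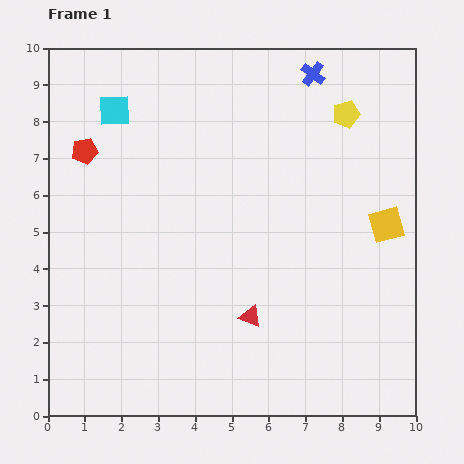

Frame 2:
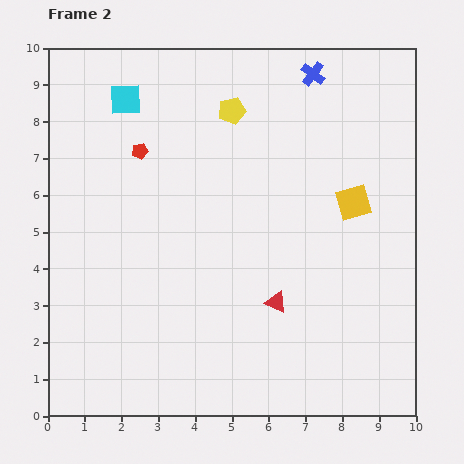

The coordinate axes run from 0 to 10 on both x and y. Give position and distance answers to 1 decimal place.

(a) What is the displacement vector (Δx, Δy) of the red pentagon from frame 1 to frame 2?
(1.5, 0.0)

The red pentagon was at (1.0, 7.2) in frame 1 and (2.5, 7.2) in frame 2.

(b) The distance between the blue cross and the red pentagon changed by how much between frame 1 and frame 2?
-1.4

Distance in frame 1: 6.5. Distance in frame 2: 5.1.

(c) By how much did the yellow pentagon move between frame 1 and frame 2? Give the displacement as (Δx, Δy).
(-3.1, 0.1)

The yellow pentagon was at (8.1, 8.2) in frame 1 and (5.0, 8.3) in frame 2.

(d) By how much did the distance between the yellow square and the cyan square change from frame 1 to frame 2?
-1.2

Distance in frame 1: 8.0. Distance in frame 2: 6.8.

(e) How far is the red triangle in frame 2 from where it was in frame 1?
0.8

The red triangle moved from (5.5, 2.7) to (6.2, 3.1), a distance of √(0.7² + 0.4²) ≈ 0.8.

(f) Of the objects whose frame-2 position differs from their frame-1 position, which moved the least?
the cyan square

(moved 0.4)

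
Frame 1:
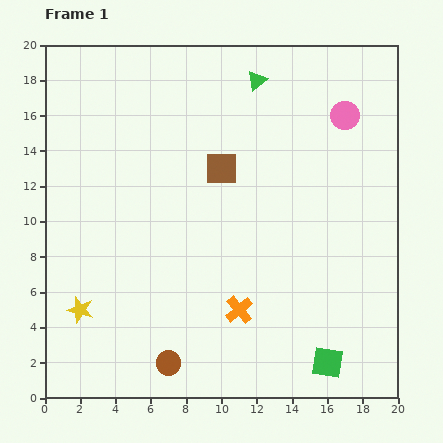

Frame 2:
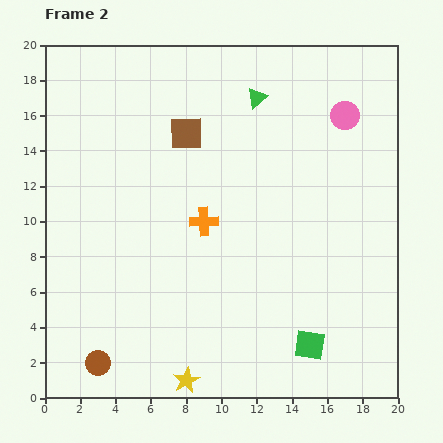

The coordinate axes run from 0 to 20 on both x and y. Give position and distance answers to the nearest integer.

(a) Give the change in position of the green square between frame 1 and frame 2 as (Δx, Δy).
(-1, 1)

The green square was at (16, 2) in frame 1 and (15, 3) in frame 2.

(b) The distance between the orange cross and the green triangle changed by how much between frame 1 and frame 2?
-5

Distance in frame 1: 13. Distance in frame 2: 8.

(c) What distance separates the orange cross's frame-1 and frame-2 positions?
5

The orange cross moved from (11, 5) to (9, 10), a distance of √(2² + 5²) ≈ 5.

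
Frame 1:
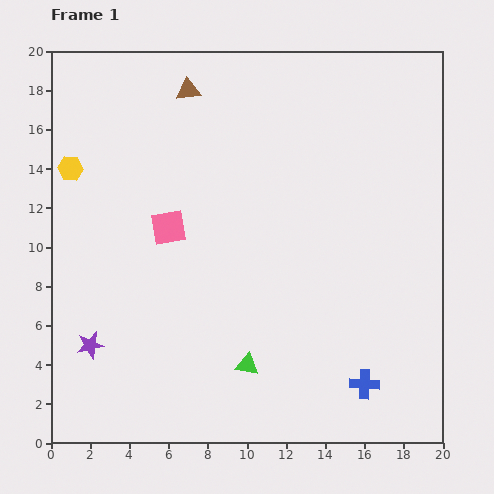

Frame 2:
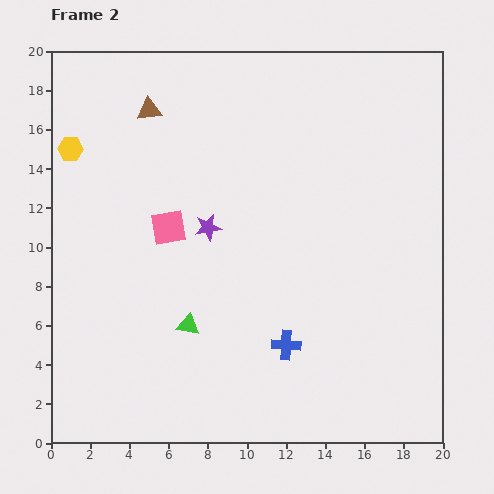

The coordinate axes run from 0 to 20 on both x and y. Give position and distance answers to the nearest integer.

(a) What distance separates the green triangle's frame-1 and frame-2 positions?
4

The green triangle moved from (10, 4) to (7, 6), a distance of √(3² + 2²) ≈ 4.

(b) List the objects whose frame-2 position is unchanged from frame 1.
the pink square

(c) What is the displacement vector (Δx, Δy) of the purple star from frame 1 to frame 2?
(6, 6)

The purple star was at (2, 5) in frame 1 and (8, 11) in frame 2.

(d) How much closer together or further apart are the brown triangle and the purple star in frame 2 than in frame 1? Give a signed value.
-7

Distance in frame 1: 14. Distance in frame 2: 7.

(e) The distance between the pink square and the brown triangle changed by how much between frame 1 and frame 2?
-1

Distance in frame 1: 7. Distance in frame 2: 6.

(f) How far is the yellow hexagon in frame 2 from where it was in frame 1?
1

The yellow hexagon moved from (1, 14) to (1, 15), a distance of √(0² + 1²) ≈ 1.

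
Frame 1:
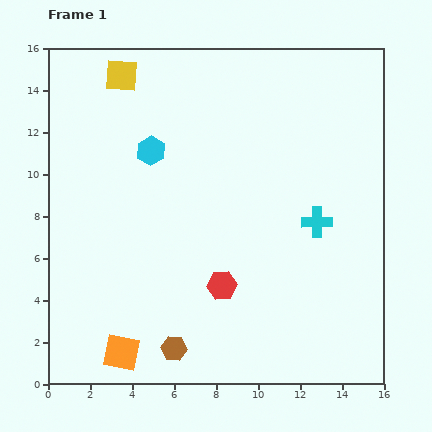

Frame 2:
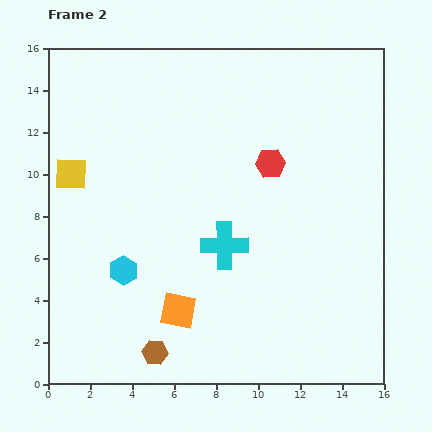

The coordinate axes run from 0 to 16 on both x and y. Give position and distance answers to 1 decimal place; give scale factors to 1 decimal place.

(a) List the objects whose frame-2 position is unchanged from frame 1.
none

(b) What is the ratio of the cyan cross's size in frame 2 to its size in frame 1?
1.6×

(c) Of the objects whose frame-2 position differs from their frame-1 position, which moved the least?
the brown hexagon

(moved 0.9)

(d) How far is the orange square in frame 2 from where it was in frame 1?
3.4

The orange square moved from (3.5, 1.5) to (6.2, 3.5), a distance of √(2.7² + 2.0²) ≈ 3.4.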